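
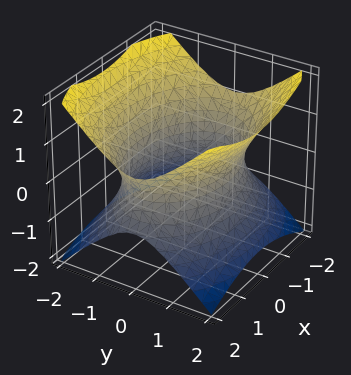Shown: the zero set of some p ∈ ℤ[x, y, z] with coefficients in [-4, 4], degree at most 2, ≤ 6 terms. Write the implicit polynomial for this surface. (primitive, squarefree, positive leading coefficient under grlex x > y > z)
(a) The degree is 2 — an hourglass — one-sheet hyperboloid; a quadric.
(b) Symmetries: it's symmetric under z → −z, forcing even powers of z; it's symmetric under y → −y, forcing even powers of y; the x ↦ −x reflection is a symmetry, so x appears only in even powers.
(c) From the axis intercepts and sections: it misses every integer gridline on the z-axis.
(d) Together with the visible shape, these determine p as stated.

x^2 + 2*y^2 - 2*z^2 - 3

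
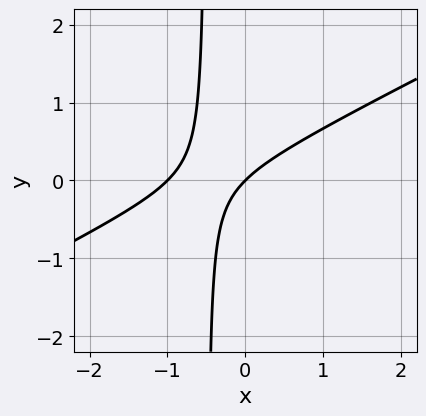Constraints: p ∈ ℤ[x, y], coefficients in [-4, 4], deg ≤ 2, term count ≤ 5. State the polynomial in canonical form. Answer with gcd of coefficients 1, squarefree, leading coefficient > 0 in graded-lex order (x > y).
First, deg p = 2.
Next, from the axis intercepts and sections: it meets the y-axis at y = 0 (among the integer gridlines); among the integer gridlines, it crosses the x-axis at x ∈ {-1, 0}.
Finally, putting this together gives p.

x^2 - 2*x*y + x - y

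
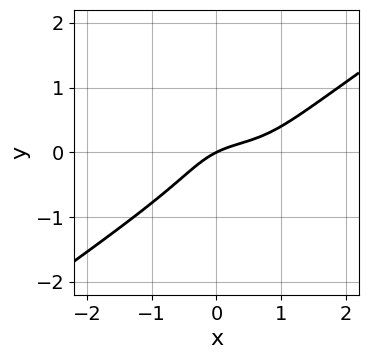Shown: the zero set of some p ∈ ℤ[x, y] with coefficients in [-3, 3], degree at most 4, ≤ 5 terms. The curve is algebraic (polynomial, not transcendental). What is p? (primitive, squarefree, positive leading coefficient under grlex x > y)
x^3 - 3*y^3 - x^2 + x - 2*y

The degree is 3 — a generic line meets the curve in up to 3 points.
From the visible intercepts: one y-axis crossing is at y = 0; it crosses the x-axis at the gridline x = 0.
These observations pin down the coefficients.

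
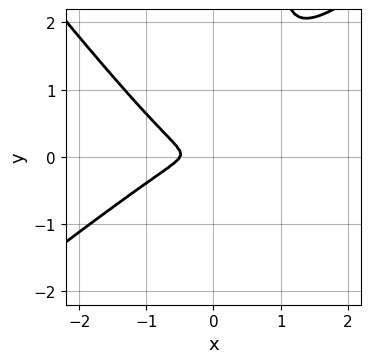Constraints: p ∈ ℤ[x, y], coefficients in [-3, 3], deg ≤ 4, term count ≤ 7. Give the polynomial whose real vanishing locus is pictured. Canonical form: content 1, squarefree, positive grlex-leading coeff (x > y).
(a) deg p = 3.
(b) The integer polynomial consistent with all of this is the stated p.

2*x^3 - x^2*y - 2*x*y^2 + x^2 + 2*y^2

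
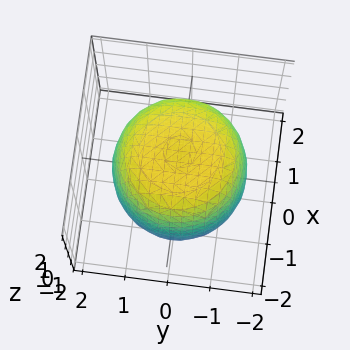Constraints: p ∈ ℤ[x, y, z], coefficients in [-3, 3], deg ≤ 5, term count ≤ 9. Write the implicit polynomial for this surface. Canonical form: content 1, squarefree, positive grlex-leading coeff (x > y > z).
(a) Degree: no degree-3 surface has this shape, so deg p = 4.
(b) Symmetries: every cross-section ⟂ z is a circle, so x, y appear only via x² + y².
(c) Against the integer gridlines: a circular section at z = 0 has radius between 1 and 2.
(d) Assembling these constraints gives the stated polynomial.

x^4 + 2*x^2*y^2 + y^4 - x^2 - y^2 + z^2 - 3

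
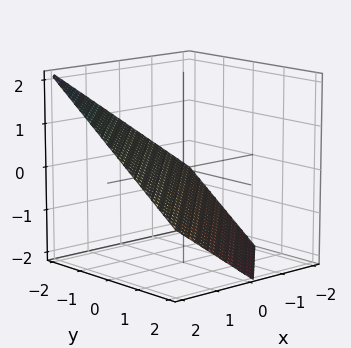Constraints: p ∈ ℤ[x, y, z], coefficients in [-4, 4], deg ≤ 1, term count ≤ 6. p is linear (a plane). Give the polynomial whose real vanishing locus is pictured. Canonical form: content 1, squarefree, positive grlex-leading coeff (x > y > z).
2*x - 2*y - 3*z - 2

Degree: the surface is flat (a plane), so deg p = 1.
From the axis intercepts and sections: one x-axis crossing is at x = 1; it meets the y-axis at y = -1 (among the integer gridlines).
The integer polynomial consistent with all of this is the stated p.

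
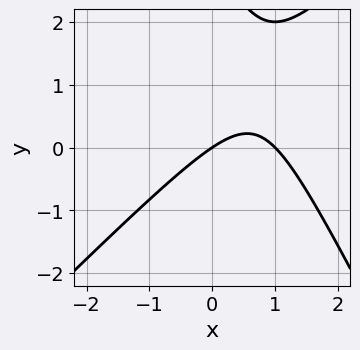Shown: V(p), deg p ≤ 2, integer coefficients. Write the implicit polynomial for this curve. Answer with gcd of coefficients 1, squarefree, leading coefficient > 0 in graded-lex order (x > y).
1. Degree: the shape is more complex than any degree-1 curve, so deg p = 2.
2. Reading off the gridlines: one y-axis crossing is at y = 0; the x-axis gridline crossings are at x ∈ {0, 1}.
3. The integer polynomial consistent with all of this is the stated p.

2*x^2 - x*y - y^2 - 2*x + 3*y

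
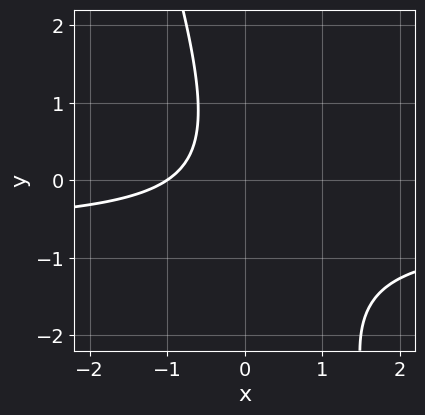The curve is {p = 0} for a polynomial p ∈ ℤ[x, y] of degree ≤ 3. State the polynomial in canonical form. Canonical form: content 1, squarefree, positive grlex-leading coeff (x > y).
3*x*y + y^2 + 2*x + 2

1. The degree is 2 — the shape is more complex than any degree-1 curve.
2. From the axis intercepts and sections: the curve avoids every integer y-axis point in the box; it meets the x-axis at x = -1 (among the integer gridlines).
3. Assembling these constraints gives the stated polynomial.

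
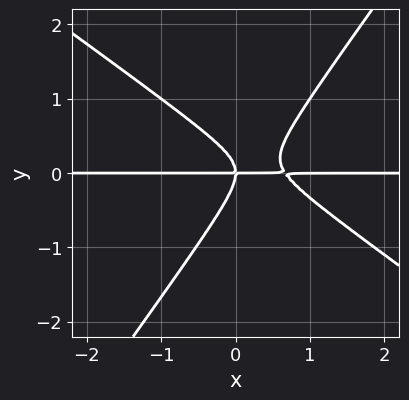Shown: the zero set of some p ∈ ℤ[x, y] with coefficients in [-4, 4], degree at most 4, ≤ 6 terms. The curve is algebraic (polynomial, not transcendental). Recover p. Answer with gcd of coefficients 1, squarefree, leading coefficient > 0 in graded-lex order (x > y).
1. Degree: no degree-2 curve has this shape, so deg p = 3.
2. From the visible intercepts: one y-axis crossing is at y = 0; every point of the x-axis in the box is on the curve.
3. These observations pin down the coefficients.

3*x^2*y + 2*x*y^2 - 3*y^3 - 2*x*y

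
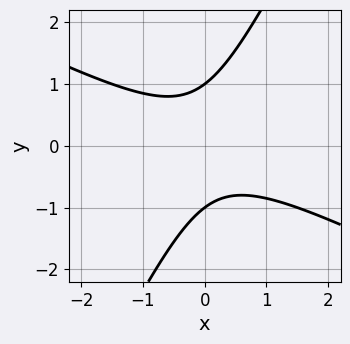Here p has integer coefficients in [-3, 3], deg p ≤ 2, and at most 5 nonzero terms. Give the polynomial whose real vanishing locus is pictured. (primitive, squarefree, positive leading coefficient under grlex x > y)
2*x^2 + 3*x*y - 2*y^2 + 2

First, degree: a generic line meets the curve in up to 2 points, so deg p = 2.
Next, reading off the gridlines: the curve avoids every integer x-axis point in the box; the y-axis gridline crossings are at y ∈ {-1, 1}.
Finally, the integer polynomial consistent with all of this is the stated p.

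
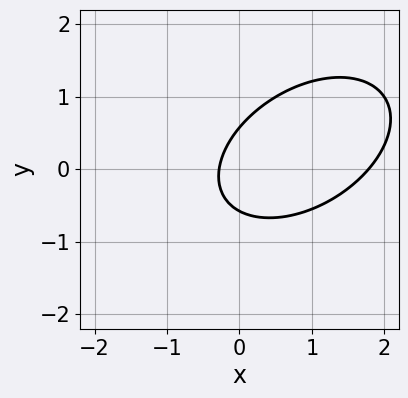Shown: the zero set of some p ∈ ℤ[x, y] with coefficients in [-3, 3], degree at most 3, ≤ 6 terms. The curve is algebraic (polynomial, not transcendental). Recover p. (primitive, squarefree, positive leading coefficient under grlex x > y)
2*x^2 - 2*x*y + 3*y^2 - 3*x - 1

First, deg p = 2.
Finally, putting this together gives p.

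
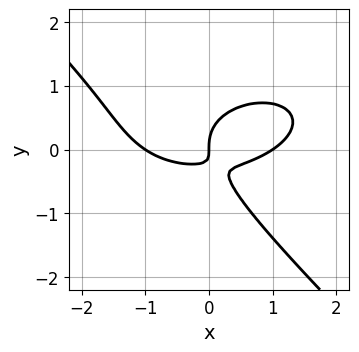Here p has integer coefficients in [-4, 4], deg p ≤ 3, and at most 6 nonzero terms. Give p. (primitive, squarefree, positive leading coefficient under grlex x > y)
(a) deg p = 3. A generic line meets the curve in up to 3 points.
(b) Reading off the gridlines: among the integer gridlines, it crosses the x-axis at x ∈ {-1, 0, 1}; it meets the y-axis at y = 0 (among the integer gridlines).
(c) Assembling these constraints gives the stated polynomial.

x^3 + 2*x*y^2 + 3*y^3 - 3*x*y - x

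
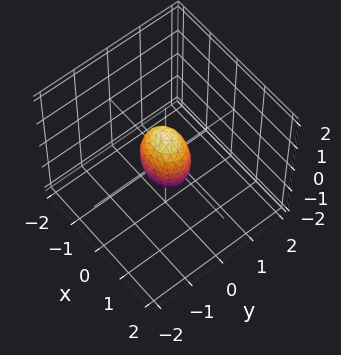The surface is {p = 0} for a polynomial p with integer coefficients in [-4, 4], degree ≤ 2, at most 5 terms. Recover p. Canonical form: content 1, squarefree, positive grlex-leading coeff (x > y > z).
(a) The degree is 2 — bounded and convex; a quadric.
(b) Symmetries: it's symmetric under x → −x, forcing even powers of x; mirror symmetry y ↦ −y ⇒ only even powers of y; mirror symmetry z ↦ −z ⇒ only even powers of z.
(c) Against the integer gridlines: among the integer gridlines, it crosses the z-axis at z ∈ {-1, 1}.
(d) Putting this together gives p.

2*x^2 + 3*y^2 + z^2 - 1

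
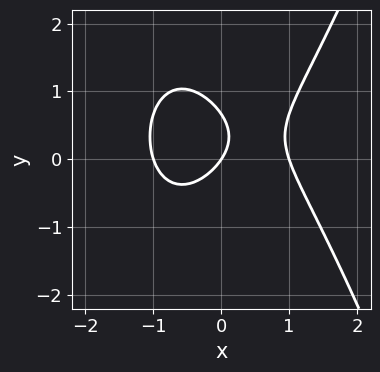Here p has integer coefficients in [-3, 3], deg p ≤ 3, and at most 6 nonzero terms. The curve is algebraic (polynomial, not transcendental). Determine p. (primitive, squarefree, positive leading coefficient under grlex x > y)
First, deg p = 3. A generic line meets the curve in up to 3 points.
Then, from the visible intercepts: the x-axis gridline crossings are at x ∈ {-1, 0, 1}; one y-axis crossing is at y = 0.
Finally, together with the visible shape, these determine p as stated.

3*x^3 - 3*y^2 - 3*x + 2*y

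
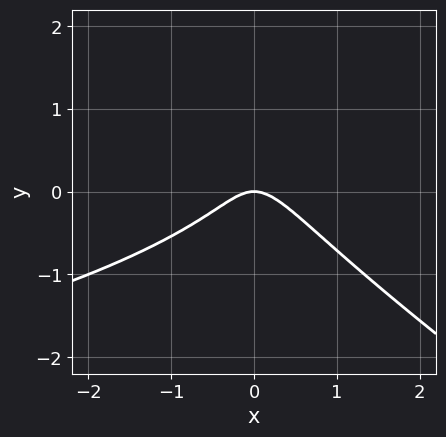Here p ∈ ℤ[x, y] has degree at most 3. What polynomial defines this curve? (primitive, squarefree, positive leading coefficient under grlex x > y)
First, deg p = 3.
Then, from the axis intercepts and sections: it crosses the y-axis at the gridline y = 0; one x-axis crossing is at x = 0.
Finally, together with the visible shape, these determine p as stated.

2*x*y^2 + 3*y^3 + 3*x^2 - 3*y^2 + 2*y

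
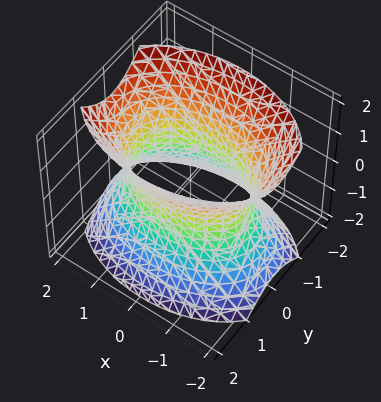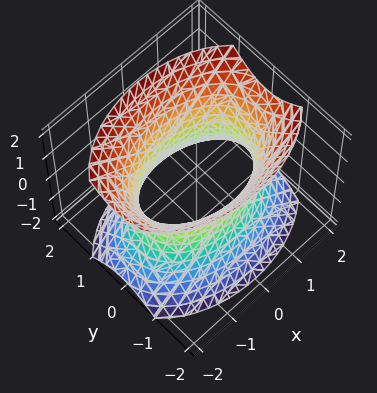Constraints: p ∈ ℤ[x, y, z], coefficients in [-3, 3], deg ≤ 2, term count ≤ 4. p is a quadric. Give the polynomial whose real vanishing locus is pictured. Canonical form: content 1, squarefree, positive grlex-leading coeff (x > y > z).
1. The degree is 2 — one connected sheet with a waist; a quadric.
2. Symmetries: it's symmetric under x → −x, forcing even powers of x; it's symmetric under z → −z, forcing even powers of z; it's symmetric under y → −y, forcing even powers of y.
3. Checking where it meets the axes: the y-axis gridline crossings are at y ∈ {-1, 1}; it misses every integer gridline on the z-axis.
4. Fitting integer coefficients to these (and the overall shape) gives p.

x^2 + 2*y^2 - z^2 - 2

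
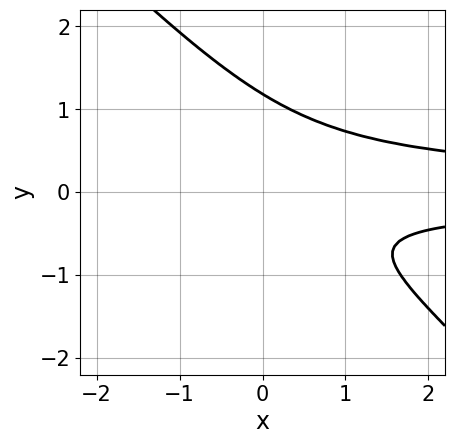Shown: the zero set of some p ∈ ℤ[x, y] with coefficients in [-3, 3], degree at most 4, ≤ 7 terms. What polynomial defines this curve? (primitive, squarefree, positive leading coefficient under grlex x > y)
3*x*y^2 + 3*y^3 - 2*y^2 - y - 1

First, degree: the shape is more complex than any degree-2 curve, so deg p = 3.
Next, from the axis intercepts and sections: it misses every integer gridline on the x-axis.
Finally, together with the visible shape, these determine p as stated.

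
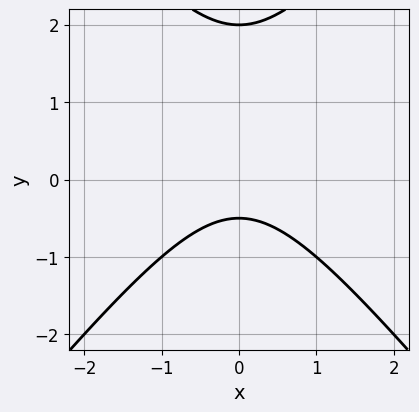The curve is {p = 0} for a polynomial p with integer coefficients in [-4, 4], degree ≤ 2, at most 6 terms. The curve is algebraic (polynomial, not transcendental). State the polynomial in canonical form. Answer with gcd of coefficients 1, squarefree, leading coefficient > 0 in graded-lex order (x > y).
1. Degree: no degree-1 curve has this shape, so deg p = 2.
2. Symmetries: the x ↦ −x reflection is a symmetry, so x appears only in even powers.
3. From the visible intercepts: it crosses the y-axis at the gridline y = 2; it misses every integer gridline on the x-axis.
4. Together with the visible shape, these determine p as stated.

3*x^2 - 2*y^2 + 3*y + 2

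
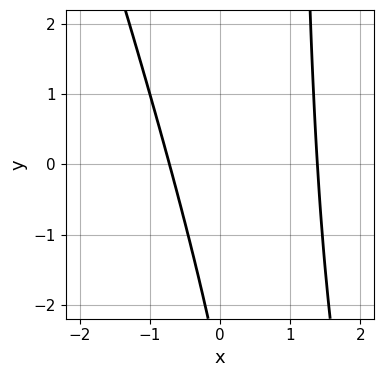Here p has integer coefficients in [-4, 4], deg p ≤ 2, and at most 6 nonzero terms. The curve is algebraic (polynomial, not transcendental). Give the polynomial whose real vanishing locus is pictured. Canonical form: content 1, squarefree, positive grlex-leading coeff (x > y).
3*x^2 + x*y - 2*x - y - 3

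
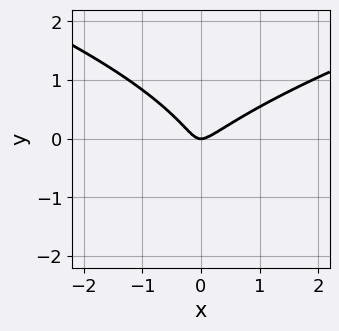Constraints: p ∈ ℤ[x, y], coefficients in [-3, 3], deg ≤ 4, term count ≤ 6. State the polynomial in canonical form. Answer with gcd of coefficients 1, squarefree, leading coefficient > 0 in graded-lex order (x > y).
3*y^3 - 3*x^2 + 2*x*y + 3*y^2 + y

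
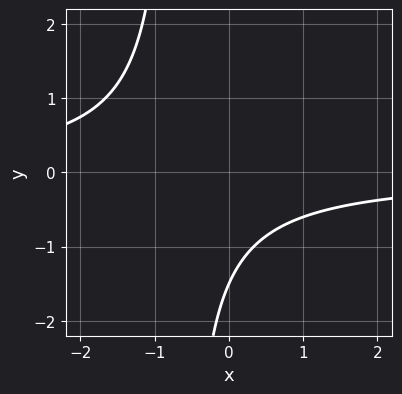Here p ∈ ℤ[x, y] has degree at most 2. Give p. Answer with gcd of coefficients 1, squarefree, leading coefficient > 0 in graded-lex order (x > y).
3*x*y + 2*y + 3

(a) The degree is 2 — a generic line meets the curve in up to 2 points.
(b) Against the integer gridlines: no x-intercept at any integer in the box.
(c) Fitting integer coefficients to these (and the overall shape) gives p.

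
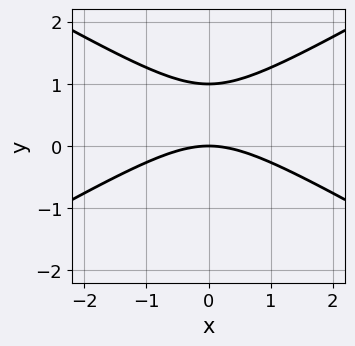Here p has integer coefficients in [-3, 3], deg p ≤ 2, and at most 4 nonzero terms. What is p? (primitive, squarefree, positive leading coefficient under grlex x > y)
Degree: no degree-1 curve has this shape, so deg p = 2.
Symmetries: the x ↦ −x reflection is a symmetry, so x appears only in even powers.
Reading off the gridlines: the y-axis gridline crossings are at y ∈ {0, 1}; one x-axis crossing is at x = 0.
The integer polynomial consistent with all of this is the stated p.

x^2 - 3*y^2 + 3*y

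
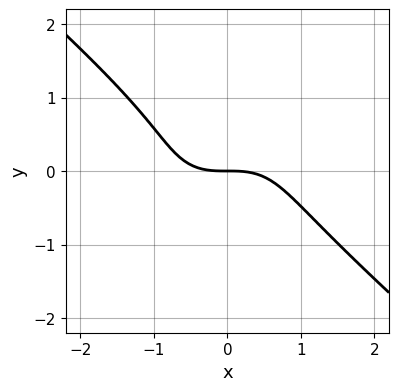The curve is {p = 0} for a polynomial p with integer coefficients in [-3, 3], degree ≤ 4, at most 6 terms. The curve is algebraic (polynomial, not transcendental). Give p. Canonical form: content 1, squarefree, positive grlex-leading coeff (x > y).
2*x^3 + 3*y^3 - y^2 + 3*y

First, degree: no degree-2 curve has this shape, so deg p = 3.
Next, against the integer gridlines: one y-axis crossing is at y = 0; one x-axis crossing is at x = 0.
Finally, the integer polynomial consistent with all of this is the stated p.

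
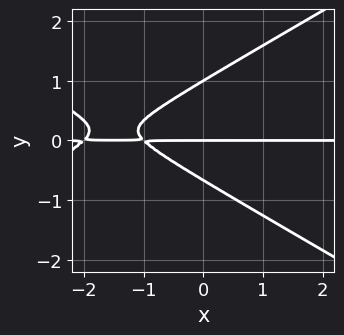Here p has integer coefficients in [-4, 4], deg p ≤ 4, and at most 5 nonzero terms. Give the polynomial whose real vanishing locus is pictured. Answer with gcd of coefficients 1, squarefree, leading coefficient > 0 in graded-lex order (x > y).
x^2*y - 3*y^3 + 3*x*y + y^2 + 2*y

Degree: no degree-2 curve has this shape, so deg p = 3.
From the axis intercepts and sections: the visible x-axis segment lies entirely on the curve; among the integer gridlines, it crosses the y-axis at y ∈ {0, 1}.
Solving for integer coefficients yields p as stated.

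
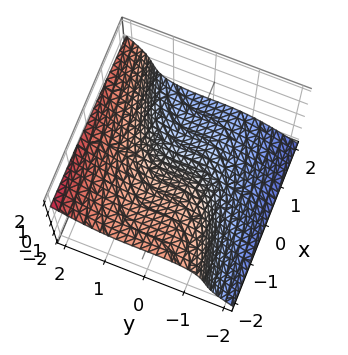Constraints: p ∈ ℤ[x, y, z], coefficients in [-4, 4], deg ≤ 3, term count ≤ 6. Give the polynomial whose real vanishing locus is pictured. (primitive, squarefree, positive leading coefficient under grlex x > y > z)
1. The degree is 3 — the shape is more complex than any degree-2 surface.
2. Checking where it meets the axes: one y-axis crossing is at y = 0; one z-axis crossing is at z = 0.
3. Together with the visible shape, these determine p as stated.

2*y^3 - 3*z^3 - 3*x - 3*z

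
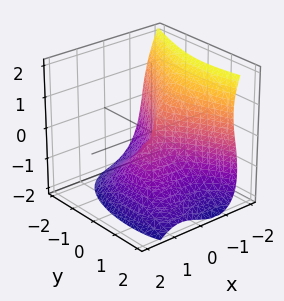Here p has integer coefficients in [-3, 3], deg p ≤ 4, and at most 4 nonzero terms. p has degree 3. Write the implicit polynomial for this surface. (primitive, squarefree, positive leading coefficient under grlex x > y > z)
3*x^3 + x*y*z + z^3 + 2*y^2

First, deg p = 3. The shape is more complex than any degree-2 surface.
Next, checking where it meets the axes: it crosses the z-axis at the gridline z = 0; it meets the y-axis at y = 0 (among the integer gridlines); it meets the x-axis at x = 0 (among the integer gridlines).
Finally, solving for integer coefficients yields p as stated.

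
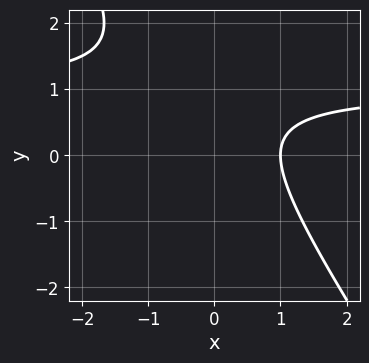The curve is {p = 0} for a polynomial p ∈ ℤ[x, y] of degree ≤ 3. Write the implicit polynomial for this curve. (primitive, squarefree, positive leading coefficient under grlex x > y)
3*x*y + 2*y^2 - 3*x - 3*y + 3

First, degree: the shape is more complex than any degree-1 curve, so deg p = 2.
Next, checking where it meets the axes: one x-axis crossing is at x = 1; it misses every integer gridline on the y-axis.
Finally, together with the visible shape, these determine p as stated.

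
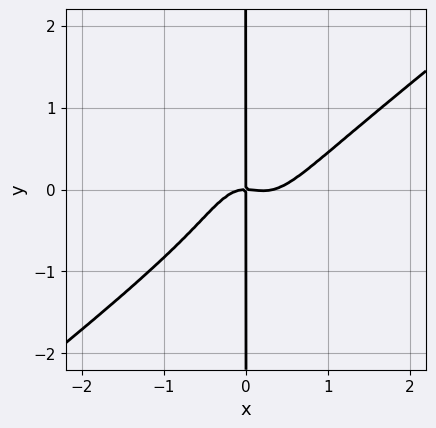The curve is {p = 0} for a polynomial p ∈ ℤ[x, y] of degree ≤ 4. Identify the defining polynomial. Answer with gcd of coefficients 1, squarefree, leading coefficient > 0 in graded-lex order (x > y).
3*x^4 - 3*x^3*y - x^2*y^2 - x^3 - x*y

The degree is 4 — no degree-3 curve has this shape.
Reading off the gridlines: one x-axis crossing is at x = 0; every point of the y-axis in the box is on the curve.
Fitting integer coefficients to these (and the overall shape) gives p.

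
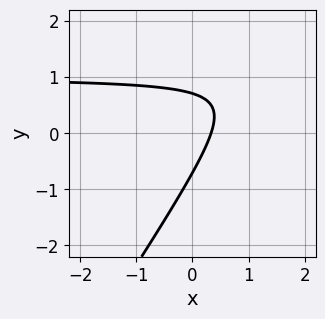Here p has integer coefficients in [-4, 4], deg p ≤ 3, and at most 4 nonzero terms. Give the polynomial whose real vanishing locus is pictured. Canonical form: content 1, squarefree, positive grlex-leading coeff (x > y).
3*x*y - 2*y^2 - 3*x + 1

First, degree: a generic line meets the curve in up to 2 points, so deg p = 2.
Finally, the integer polynomial consistent with all of this is the stated p.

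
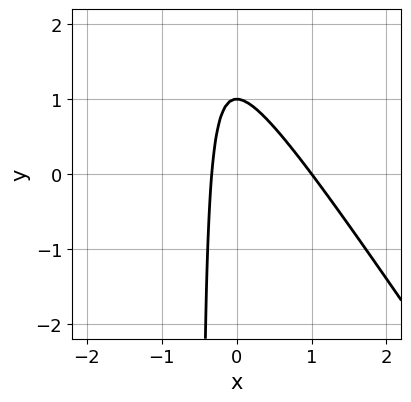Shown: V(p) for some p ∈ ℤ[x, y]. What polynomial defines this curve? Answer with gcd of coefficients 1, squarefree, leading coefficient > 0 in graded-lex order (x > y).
(a) Degree: no degree-1 curve has this shape, so deg p = 2.
(b) Observable constraints: it crosses the x-axis at the gridline x = 1; one y-axis crossing is at y = 1.
(c) Putting this together gives p.

3*x^2 + 2*x*y - 2*x + y - 1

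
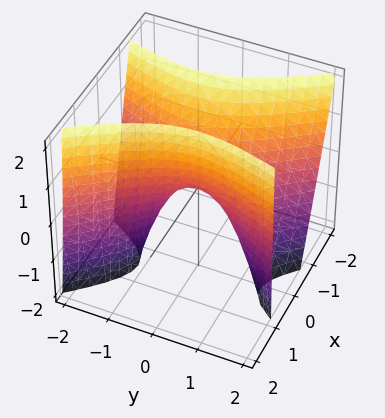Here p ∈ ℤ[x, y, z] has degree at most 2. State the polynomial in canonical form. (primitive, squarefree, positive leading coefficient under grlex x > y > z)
3*x^2 + x*y + x*z - y^2 - z

First, degree: a generic line meets the surface in up to 2 points, so deg p = 2.
Next, checking where it meets the axes: it meets the x-axis at x = 0 (among the integer gridlines); it meets the z-axis at z = 0 (among the integer gridlines); it crosses the y-axis at the gridline y = 0.
Finally, fitting integer coefficients to these (and the overall shape) gives p.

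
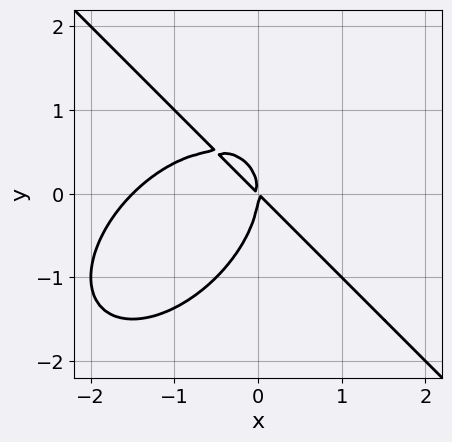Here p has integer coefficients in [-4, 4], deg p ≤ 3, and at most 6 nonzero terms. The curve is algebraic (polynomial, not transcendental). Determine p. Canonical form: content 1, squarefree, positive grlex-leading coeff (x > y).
2*x^3 + 2*y^3 + 3*x^2 + 3*x*y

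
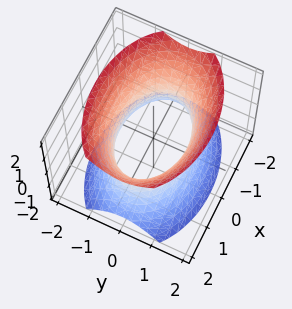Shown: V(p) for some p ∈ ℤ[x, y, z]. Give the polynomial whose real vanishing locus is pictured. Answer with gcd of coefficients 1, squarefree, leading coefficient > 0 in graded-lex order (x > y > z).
First, deg p = 2. One connected sheet with a waist; a quadric.
Next, symmetries: mirror symmetry x ↦ −x ⇒ only even powers of x; it's symmetric under y → −y, forcing even powers of y; mirror symmetry z ↦ −z ⇒ only even powers of z.
Next, checking where it meets the axes: among the integer gridlines, it crosses the y-axis at y ∈ {-1, 1}; it misses every integer gridline on the z-axis.
Finally, putting this together gives p.

x^2 + 2*y^2 - z^2 - 2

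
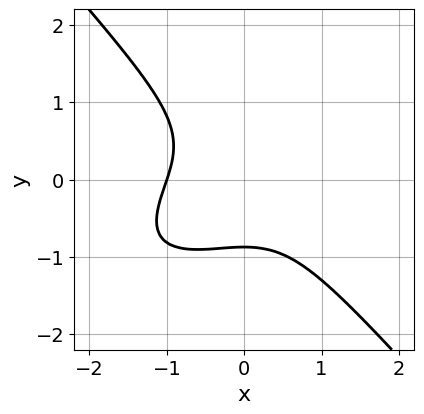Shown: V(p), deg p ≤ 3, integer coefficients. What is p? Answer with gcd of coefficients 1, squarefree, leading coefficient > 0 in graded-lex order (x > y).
2*x^3 - 2*x^2*y + 3*y^3 + 2

1. The degree is 3 — the shape is more complex than any degree-2 curve.
2. Reading off the gridlines: it meets the x-axis at x = -1 (among the integer gridlines).
3. Fitting integer coefficients to these (and the overall shape) gives p.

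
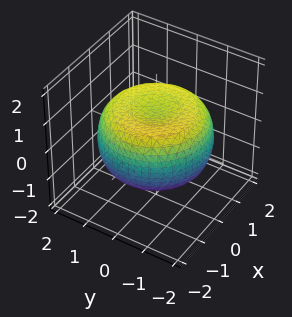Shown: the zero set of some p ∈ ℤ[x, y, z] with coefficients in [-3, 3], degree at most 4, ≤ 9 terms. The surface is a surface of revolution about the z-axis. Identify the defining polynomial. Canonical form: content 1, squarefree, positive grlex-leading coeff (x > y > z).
First, deg p = 4.
Then, symmetries: every cross-section ⟂ z is a circle, so x, y appear only via x² + y².
Next, checking where it meets the axes: a circular section at z = 0 has radius between 1 and 2.
Finally, matching integer coefficients to the picture gives p.

x^4 + 2*x^2*y^2 + y^4 - 2*x^2 - 2*y^2 + 3*z^2 - 2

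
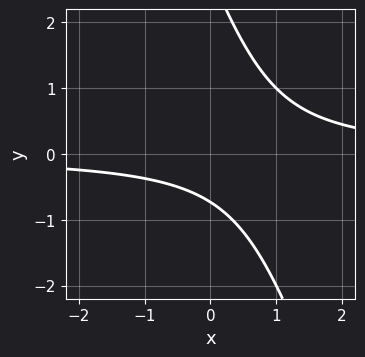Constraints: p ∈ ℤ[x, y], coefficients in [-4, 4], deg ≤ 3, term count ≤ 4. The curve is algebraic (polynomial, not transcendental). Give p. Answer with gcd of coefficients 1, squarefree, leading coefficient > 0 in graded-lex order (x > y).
1. Degree: a generic line meets the curve in up to 2 points, so deg p = 2.
2. Observable constraints: no x-intercept at any integer in the box.
3. Solving for integer coefficients yields p as stated.

3*x*y + y^2 - 2*y - 2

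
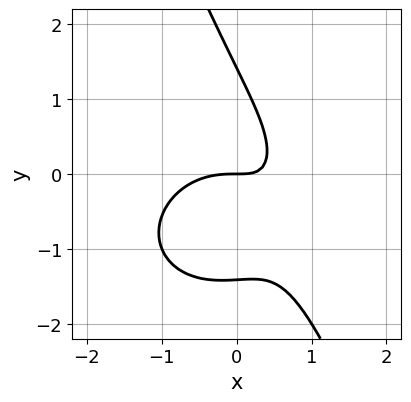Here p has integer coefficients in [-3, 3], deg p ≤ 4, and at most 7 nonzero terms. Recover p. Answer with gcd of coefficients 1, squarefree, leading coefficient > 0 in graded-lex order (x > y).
deg p = 3. No degree-2 curve has this shape.
Against the integer gridlines: it crosses the x-axis at the gridline x = 0; it crosses the y-axis at the gridline y = 0.
Matching integer coefficients to the picture gives p.

2*x^3 + 2*x*y^2 + y^3 + 3*x*y - 2*y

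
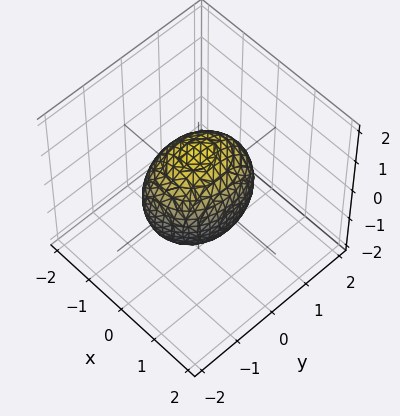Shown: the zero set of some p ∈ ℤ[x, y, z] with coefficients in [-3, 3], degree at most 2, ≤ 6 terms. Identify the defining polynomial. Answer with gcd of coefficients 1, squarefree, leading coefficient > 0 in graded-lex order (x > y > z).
3*x^2 + 2*y^2 + 2*z^2 - 3

First, degree: a closed, bounded, convex surface; a quadric, so deg p = 2.
Next, symmetries: the y ↦ −y reflection is a symmetry, so y appears only in even powers; the x ↦ −x reflection is a symmetry, so x appears only in even powers; it's symmetric under z → −z, forcing even powers of z.
Then, from the visible intercepts: among the integer gridlines, it crosses the x-axis at x ∈ {-1, 1}.
Finally, putting this together gives p.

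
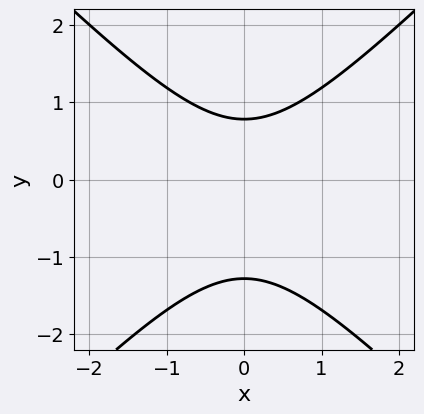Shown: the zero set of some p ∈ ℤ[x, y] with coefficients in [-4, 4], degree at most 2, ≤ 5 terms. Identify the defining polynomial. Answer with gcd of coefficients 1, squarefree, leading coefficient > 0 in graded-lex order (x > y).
2*x^2 - 2*y^2 - y + 2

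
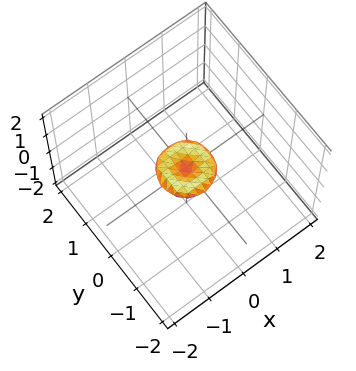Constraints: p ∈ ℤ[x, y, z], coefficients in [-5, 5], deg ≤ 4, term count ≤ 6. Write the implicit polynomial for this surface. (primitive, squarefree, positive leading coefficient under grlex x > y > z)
1. deg p = 4. The shape is more complex than any degree-3 surface.
2. By symmetry, the z-axis is an axis of rotation, so x and y enter only as x² + y².
3. From the axis intercepts and sections: one y-axis crossing is at y = 0; a circular section at z = 0 has radius between 0 and 1; one x-axis crossing is at x = 0; it meets the z-axis at z = 0 (among the integer gridlines).
4. Together with the visible shape, these determine p as stated.

2*x^4 + 4*x^2*y^2 + 2*y^4 - x^2 - y^2 + 3*z^2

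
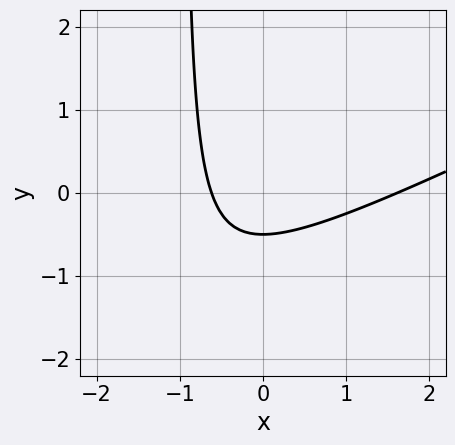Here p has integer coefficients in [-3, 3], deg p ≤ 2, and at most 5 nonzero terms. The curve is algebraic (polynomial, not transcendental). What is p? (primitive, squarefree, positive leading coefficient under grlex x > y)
First, deg p = 2. No degree-1 curve has this shape.
Finally, putting this together gives p.

x^2 - 2*x*y - x - 2*y - 1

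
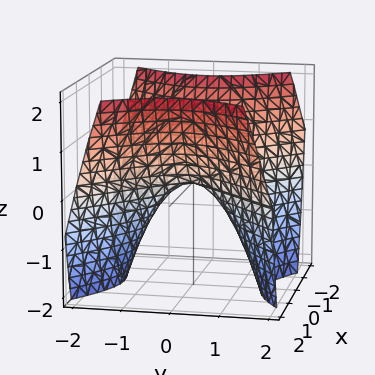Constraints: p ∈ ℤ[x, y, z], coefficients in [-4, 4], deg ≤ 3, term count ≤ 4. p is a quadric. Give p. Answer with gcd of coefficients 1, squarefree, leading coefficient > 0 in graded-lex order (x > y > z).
x^2 - y^2 - z

(a) deg p = 2.
(b) Symmetries: the y ↦ −y reflection is a symmetry, so y appears only in even powers; mirror symmetry x ↦ −x ⇒ only even powers of x.
(c) Checking where it meets the axes: it crosses the z-axis at the gridline z = 0; it crosses the x-axis at the gridline x = 0.
(d) The integer polynomial consistent with all of this is the stated p.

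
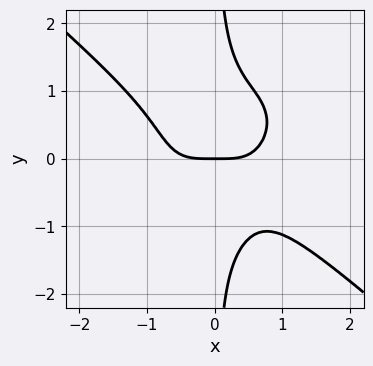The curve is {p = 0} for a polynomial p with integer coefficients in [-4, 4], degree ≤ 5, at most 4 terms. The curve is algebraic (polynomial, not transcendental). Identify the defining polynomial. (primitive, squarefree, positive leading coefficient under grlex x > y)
Degree: no degree-3 curve has this shape, so deg p = 4.
Checking where it meets the axes: one y-axis crossing is at y = 0; one x-axis crossing is at x = 0.
These observations pin down the coefficients.

2*x^4 + 3*x*y^3 - 2*y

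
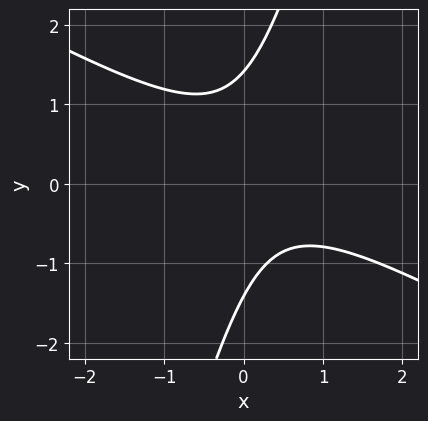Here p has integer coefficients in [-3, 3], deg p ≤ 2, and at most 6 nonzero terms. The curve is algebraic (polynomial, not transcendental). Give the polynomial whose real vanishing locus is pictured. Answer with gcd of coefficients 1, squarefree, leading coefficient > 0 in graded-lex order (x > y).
(a) Degree: no degree-1 curve has this shape, so deg p = 2.
(b) Against the integer gridlines: the curve avoids every integer x-axis point in the box.
(c) Putting this together gives p.

2*x^2 + 3*x*y - y^2 - x + 2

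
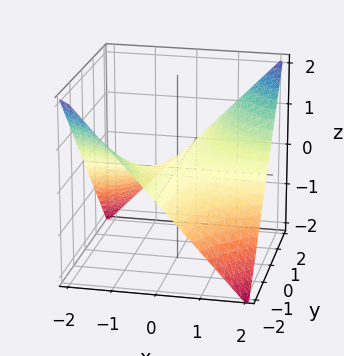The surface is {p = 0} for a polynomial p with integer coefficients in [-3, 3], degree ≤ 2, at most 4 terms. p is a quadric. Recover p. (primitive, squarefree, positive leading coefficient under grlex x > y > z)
The degree is 2 — a hyperbolic paraboloid; a quadric.
Checking where it meets the axes: the visible y-axis segment lies entirely on the surface; the visible x-axis segment lies entirely on the surface.
Matching integer coefficients to the picture gives p.

x*y - 2*z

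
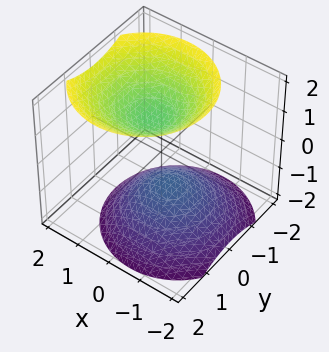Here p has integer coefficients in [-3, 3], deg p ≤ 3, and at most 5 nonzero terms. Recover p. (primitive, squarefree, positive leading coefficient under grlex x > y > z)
The picture has 2 separate pieces. They look like related sheets of one shape, so recover p as a whole.
deg p = 2. The shape is more complex than any degree-1 surface.
Observable constraints: it misses every integer gridline on the y-axis; the surface avoids every integer x-axis point in the box; the z-axis gridline crossings are at z ∈ {-1, 1}.
These observations pin down the coefficients.

2*x^2 - x*z + 2*y^2 - 2*z^2 + 2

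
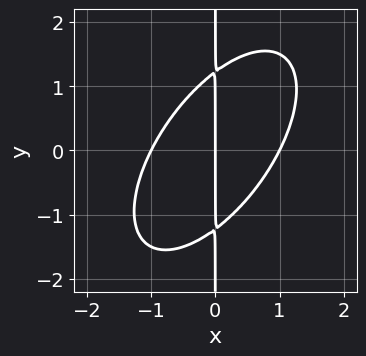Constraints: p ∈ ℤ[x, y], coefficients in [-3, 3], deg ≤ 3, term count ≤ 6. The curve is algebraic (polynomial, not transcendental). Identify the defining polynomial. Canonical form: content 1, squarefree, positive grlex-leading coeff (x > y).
1. The degree is 3 — no degree-2 curve has this shape.
2. Checking where it meets the axes: the x-axis gridline crossings are at x ∈ {-1, 0, 1}; every point of the y-axis in the box is on the curve.
3. Matching integer coefficients to the picture gives p.

3*x^3 - 3*x^2*y + 2*x*y^2 - 3*x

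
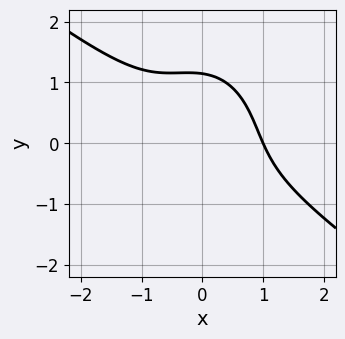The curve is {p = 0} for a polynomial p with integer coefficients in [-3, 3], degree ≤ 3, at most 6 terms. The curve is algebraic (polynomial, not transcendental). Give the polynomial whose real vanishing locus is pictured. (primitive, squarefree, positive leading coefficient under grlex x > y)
3*x^3 + 3*x^2*y + 2*y^3 + x*y - 3

(a) deg p = 3. No degree-2 curve has this shape.
(b) Against the integer gridlines: it meets the x-axis at x = 1 (among the integer gridlines).
(c) Solving for integer coefficients yields p as stated.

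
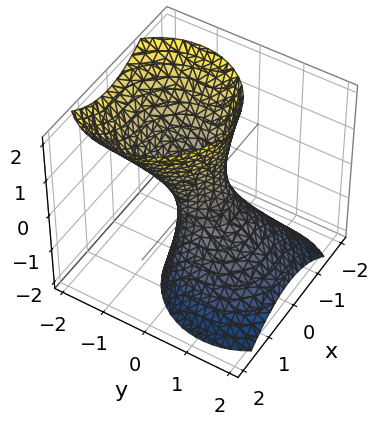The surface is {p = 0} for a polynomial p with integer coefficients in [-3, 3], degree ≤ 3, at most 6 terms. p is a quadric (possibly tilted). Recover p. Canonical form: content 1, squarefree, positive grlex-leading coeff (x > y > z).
3*x^2 + 3*y^2 + 3*y*z - z^2 - 1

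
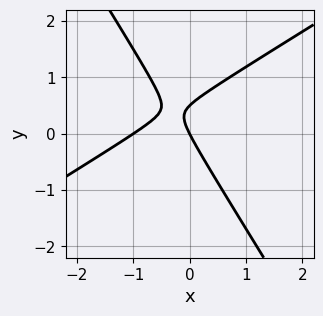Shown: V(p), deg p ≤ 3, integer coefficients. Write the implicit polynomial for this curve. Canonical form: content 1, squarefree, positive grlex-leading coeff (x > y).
(a) deg p = 2.
(b) Checking where it meets the axes: the x-axis gridline crossings are at x ∈ {-1, 0}; one y-axis crossing is at y = 0.
(c) The integer polynomial consistent with all of this is the stated p.

2*x^2 - 2*x*y - 2*y^2 + 2*x + y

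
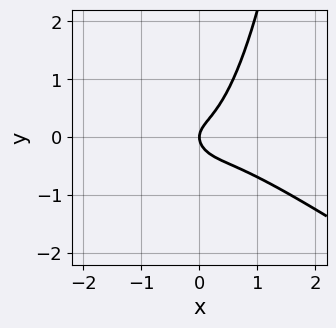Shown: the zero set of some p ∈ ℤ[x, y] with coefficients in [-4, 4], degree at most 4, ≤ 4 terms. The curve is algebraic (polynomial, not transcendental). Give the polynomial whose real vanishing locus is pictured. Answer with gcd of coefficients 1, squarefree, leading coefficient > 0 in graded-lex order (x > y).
2*x^3 + 3*x^2*y - 2*y^2 + x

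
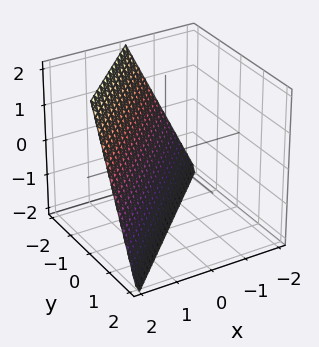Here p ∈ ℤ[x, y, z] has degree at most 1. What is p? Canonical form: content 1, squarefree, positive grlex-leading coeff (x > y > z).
2*x - 2*y - z - 2

(a) deg p = 1.
(b) Against the integer gridlines: it crosses the y-axis at the gridline y = -1; one z-axis crossing is at z = -2.
(c) Solving for integer coefficients yields p as stated.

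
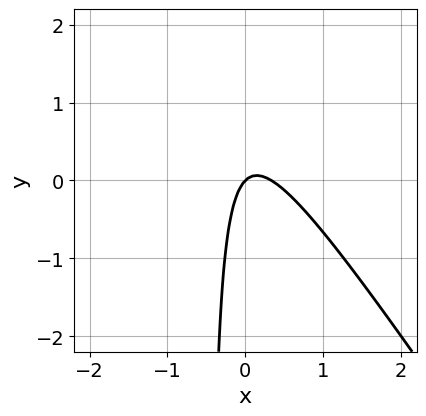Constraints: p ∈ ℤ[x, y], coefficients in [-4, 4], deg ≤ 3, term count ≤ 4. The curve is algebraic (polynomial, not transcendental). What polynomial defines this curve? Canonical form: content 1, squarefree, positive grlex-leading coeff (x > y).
3*x^2 + 2*x*y - x + y

First, deg p = 2. The shape is more complex than any degree-1 curve.
Then, against the integer gridlines: it crosses the x-axis at the gridline x = 0; it meets the y-axis at y = 0 (among the integer gridlines).
Finally, the integer polynomial consistent with all of this is the stated p.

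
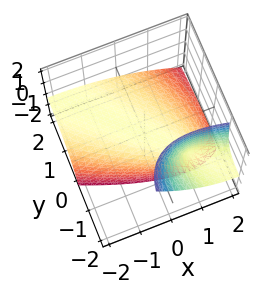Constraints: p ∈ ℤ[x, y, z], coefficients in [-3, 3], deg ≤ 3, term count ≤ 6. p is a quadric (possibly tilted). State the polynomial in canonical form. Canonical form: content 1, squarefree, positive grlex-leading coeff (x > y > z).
x^2 + 2*x*y + y^2 + 3*y*z + 3*z

First, the degree is 2 — no degree-1 surface has this shape.
Next, observable constraints: one x-axis crossing is at x = 0; it crosses the z-axis at the gridline z = 0.
Finally, the integer polynomial consistent with all of this is the stated p.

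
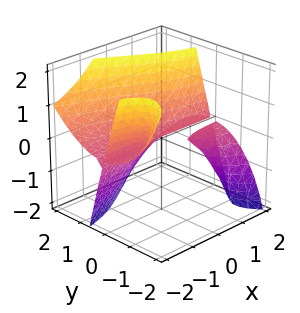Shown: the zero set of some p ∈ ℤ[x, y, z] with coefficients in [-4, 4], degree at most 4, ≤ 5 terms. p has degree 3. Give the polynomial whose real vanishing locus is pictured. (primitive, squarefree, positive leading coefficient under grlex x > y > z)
3*x*y*z + 2*y^3 - 2*z^2

(a) There are 3 components. They look like related sheets of one shape, so recover p as a whole.
(b) deg p = 3. No degree-2 surface has this shape.
(c) Observable constraints: it crosses the y-axis at the gridline y = 0; one z-axis crossing is at z = 0; every point of the x-axis in the box is on the surface.
(d) Assembling these constraints gives the stated polynomial.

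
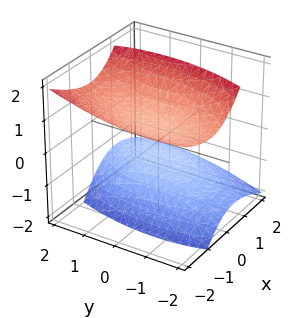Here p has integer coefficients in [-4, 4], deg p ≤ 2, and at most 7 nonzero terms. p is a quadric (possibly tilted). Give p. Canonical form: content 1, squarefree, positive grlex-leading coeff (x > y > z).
First, the picture has 2 separate pieces. They look like related sheets of one shape, so recover p as a whole.
Then, the degree is 2 — the shape is more complex than any degree-1 surface.
Then, reading off the gridlines: no x-intercept at any integer in the box; the surface avoids every integer y-axis point in the box.
Finally, together with the visible shape, these determine p as stated.

3*x^2 - x*y + 3*x*z + y^2 - 3*z^2 + 2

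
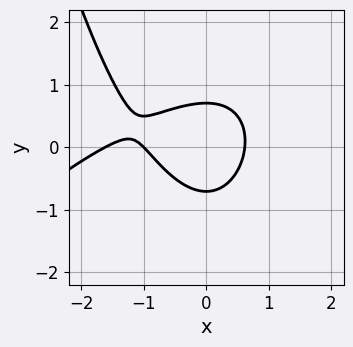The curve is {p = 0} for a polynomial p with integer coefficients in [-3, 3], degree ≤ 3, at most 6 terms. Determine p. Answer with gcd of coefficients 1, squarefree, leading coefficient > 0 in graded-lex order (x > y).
1. Degree: the shape is more complex than any degree-2 curve, so deg p = 3.
2. From the visible intercepts: one x-axis crossing is at x = -1.
3. Matching integer coefficients to the picture gives p.

x^3 - x^2*y + 2*x^2 + 2*y^2 - 1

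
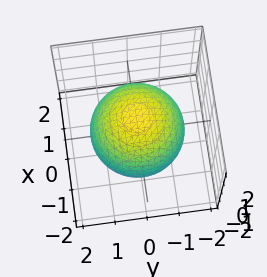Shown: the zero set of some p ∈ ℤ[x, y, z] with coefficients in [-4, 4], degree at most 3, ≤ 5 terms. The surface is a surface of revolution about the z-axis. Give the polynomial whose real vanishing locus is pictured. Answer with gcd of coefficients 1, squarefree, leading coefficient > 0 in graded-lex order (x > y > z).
1. deg p = 2.
2. Symmetry: the z-axis is an axis of rotation, so x and y enter only as x² + y².
3. Reading off the gridlines: a circular section at z = 0 has radius between 1 and 2.
4. Assembling these constraints gives the stated polynomial.

x^2 + y^2 + z^2 - 2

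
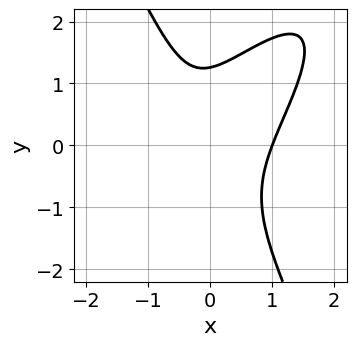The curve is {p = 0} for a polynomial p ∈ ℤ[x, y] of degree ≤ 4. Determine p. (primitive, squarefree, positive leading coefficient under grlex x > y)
3*x^3 - 3*x^2*y + y^3 - x - 2

First, the degree is 3 — a generic line meets the curve in up to 3 points.
Next, against the integer gridlines: it meets the x-axis at x = 1 (among the integer gridlines).
Finally, fitting integer coefficients to these (and the overall shape) gives p.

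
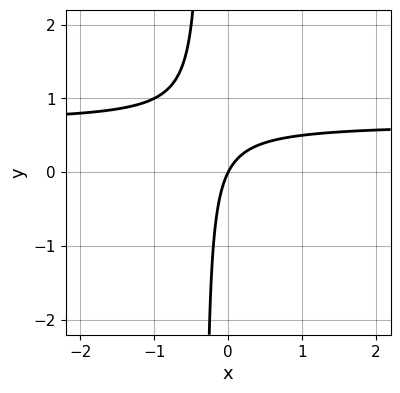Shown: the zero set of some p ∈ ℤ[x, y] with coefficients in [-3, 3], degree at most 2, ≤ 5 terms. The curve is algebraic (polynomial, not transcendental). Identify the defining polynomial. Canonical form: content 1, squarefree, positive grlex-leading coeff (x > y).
(a) Degree: the shape is more complex than any degree-1 curve, so deg p = 2.
(b) From the axis intercepts and sections: one y-axis crossing is at y = 0; one x-axis crossing is at x = 0.
(c) Putting this together gives p.

3*x*y - 2*x + y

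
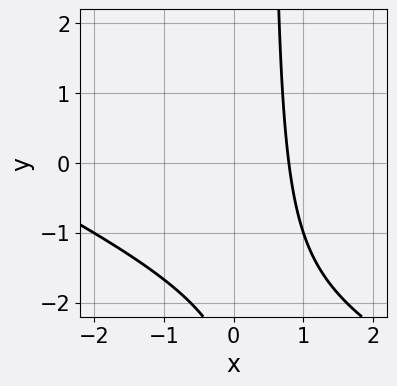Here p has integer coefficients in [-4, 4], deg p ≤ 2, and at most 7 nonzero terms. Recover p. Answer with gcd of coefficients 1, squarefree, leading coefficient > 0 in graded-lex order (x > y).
First, deg p = 2. A generic line meets the curve in up to 2 points.
Next, observable constraints: the curve avoids every integer y-axis point in the box.
Finally, fitting integer coefficients to these (and the overall shape) gives p.

x^2 + 2*x*y + 3*x - y - 3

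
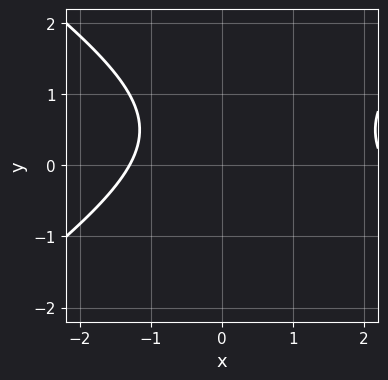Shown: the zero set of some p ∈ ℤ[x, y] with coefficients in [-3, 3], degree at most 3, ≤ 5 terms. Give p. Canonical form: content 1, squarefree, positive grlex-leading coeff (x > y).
1. deg p = 2.
2. Checking where it meets the axes: it misses every integer gridline on the y-axis.
3. Solving for integer coefficients yields p as stated.

x^2 - 2*y^2 - x + 2*y - 3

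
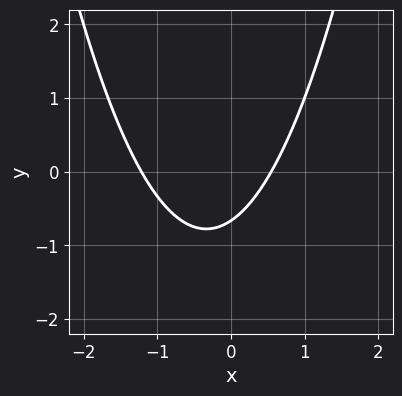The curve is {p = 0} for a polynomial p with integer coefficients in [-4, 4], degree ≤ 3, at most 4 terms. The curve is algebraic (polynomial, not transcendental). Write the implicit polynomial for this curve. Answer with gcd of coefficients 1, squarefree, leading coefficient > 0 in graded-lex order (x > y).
3*x^2 + 2*x - 3*y - 2

First, the degree is 2 — a generic line meets the curve in up to 2 points.
Finally, the integer polynomial consistent with all of this is the stated p.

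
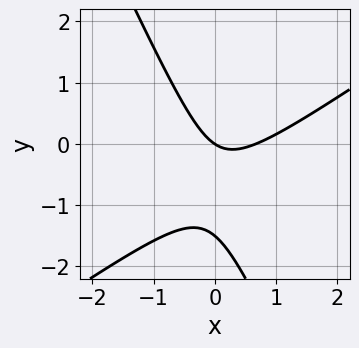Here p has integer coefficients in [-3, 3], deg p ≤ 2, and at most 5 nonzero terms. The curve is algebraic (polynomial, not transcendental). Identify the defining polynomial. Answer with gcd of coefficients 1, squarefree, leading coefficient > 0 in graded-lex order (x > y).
(a) The degree is 2 — a generic line meets the curve in up to 2 points.
(b) From the visible intercepts: it crosses the x-axis at the gridline x = 0; it meets the y-axis at y = 0 (among the integer gridlines).
(c) Solving for integer coefficients yields p as stated.

3*x^2 - 3*x*y - 2*y^2 - 2*x - 3*y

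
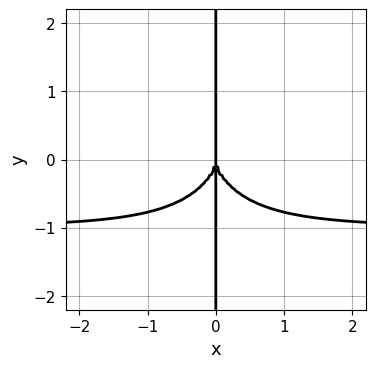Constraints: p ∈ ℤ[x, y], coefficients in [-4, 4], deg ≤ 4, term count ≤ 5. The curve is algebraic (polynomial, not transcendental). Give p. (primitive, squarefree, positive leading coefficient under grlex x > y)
First, deg p = 4. The shape is more complex than any degree-3 curve.
Then, from the axis intercepts and sections: it meets the x-axis at x = 0 (among the integer gridlines); the visible y-axis segment lies entirely on the curve.
Finally, assembling these constraints gives the stated polynomial.

2*x^3*y + x*y^3 + 2*x^3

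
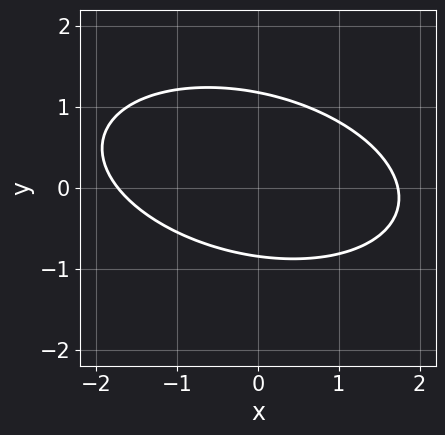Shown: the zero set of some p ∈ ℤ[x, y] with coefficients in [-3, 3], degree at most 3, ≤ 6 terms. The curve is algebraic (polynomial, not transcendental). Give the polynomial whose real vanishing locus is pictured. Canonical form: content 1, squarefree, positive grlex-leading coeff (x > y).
x^2 + x*y + 3*y^2 - y - 3

deg p = 2. No degree-1 curve has this shape.
Putting this together gives p.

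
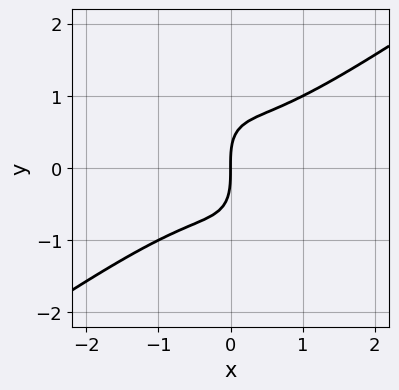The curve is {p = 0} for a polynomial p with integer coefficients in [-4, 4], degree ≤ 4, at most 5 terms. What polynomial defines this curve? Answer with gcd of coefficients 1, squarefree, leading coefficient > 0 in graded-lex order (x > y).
(a) Degree: no degree-2 curve has this shape, so deg p = 3.
(b) Checking where it meets the axes: it meets the x-axis at x = 0 (among the integer gridlines); it meets the y-axis at y = 0 (among the integer gridlines).
(c) The integer polynomial consistent with all of this is the stated p.

2*x^3 - x^2*y - 2*x*y^2 - y^3 + 2*x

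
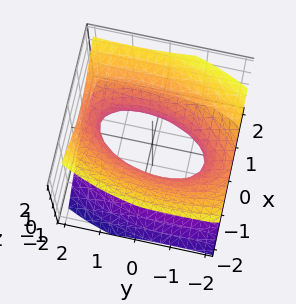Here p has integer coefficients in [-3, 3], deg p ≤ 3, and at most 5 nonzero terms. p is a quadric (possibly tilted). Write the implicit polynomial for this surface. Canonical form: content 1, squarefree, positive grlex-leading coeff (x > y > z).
3*x^2 - x*y + y^2 - 3*z^2 - 2

(a) The degree is 2 — a generic line meets the surface in up to 2 points.
(b) Reading off the gridlines: no z-intercept at any integer in the box.
(c) Assembling these constraints gives the stated polynomial.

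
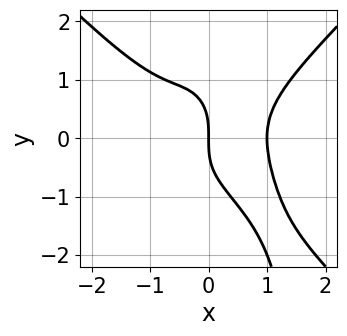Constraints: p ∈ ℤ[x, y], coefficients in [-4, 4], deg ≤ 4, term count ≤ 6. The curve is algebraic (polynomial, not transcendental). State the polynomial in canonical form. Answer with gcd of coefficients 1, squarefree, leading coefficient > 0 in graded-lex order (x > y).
2*x^4 - 2*x^2*y^2 - y^3 - 2*x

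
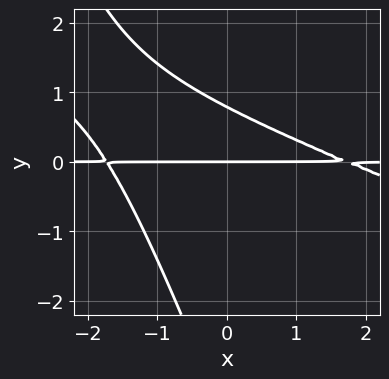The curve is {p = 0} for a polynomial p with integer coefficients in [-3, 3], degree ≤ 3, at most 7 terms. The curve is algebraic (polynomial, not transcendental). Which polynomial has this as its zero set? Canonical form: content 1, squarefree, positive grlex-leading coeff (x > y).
The degree is 3 — no degree-2 curve has this shape.
From the axis intercepts and sections: it crosses the y-axis at the gridline y = 0; every point of the x-axis in the box is on the curve.
The integer polynomial consistent with all of this is the stated p.

x^2*y + 3*x*y^2 + y^3 + 3*y^2 - 3*y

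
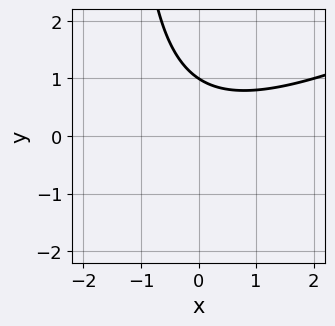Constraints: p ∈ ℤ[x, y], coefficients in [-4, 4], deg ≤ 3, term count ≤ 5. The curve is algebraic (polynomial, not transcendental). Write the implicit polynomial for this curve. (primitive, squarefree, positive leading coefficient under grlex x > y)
x^2 - 2*x*y - 3*y + 3

First, deg p = 2.
Next, observable constraints: it crosses the y-axis at the gridline y = 1; the curve avoids every integer x-axis point in the box.
Finally, fitting integer coefficients to these (and the overall shape) gives p.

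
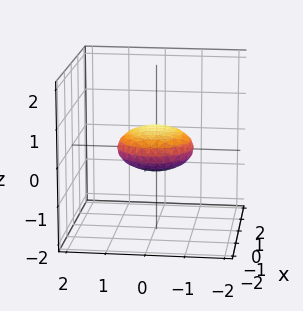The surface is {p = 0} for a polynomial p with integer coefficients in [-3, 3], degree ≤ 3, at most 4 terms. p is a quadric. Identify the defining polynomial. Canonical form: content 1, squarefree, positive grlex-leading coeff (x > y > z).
x^2 + y^2 + 3*z^2 - 1

(a) Degree: bounded and convex; a quadric, so deg p = 2.
(b) Symmetry: the z-axis is an axis of rotation, so x and y enter only as x² + y²; mirror symmetry z ↦ −z ⇒ only even powers of z.
(c) Checking where it meets the axes: the y-axis gridline crossings are at y ∈ {-1, 1}; a circular section at z = 0 has radius exactly 1; among the integer gridlines, it crosses the x-axis at x ∈ {-1, 1}.
(d) Assembling these constraints gives the stated polynomial.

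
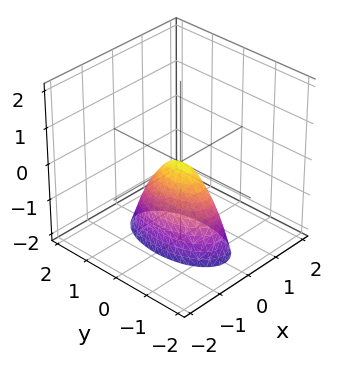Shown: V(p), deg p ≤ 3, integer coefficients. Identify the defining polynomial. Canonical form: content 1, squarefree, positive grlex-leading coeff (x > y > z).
3*x^2 + y^2 + z

1. deg p = 2.
2. Symmetries: the x ↦ −x reflection is a symmetry, so x appears only in even powers; mirror symmetry y ↦ −y ⇒ only even powers of y.
3. Observable constraints: it meets the x-axis at x = 0 (among the integer gridlines); one z-axis crossing is at z = 0; it crosses the y-axis at the gridline y = 0.
4. Matching integer coefficients to the picture gives p.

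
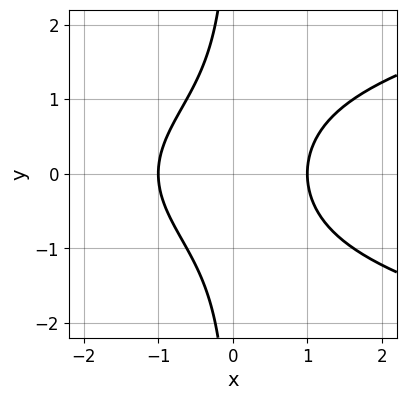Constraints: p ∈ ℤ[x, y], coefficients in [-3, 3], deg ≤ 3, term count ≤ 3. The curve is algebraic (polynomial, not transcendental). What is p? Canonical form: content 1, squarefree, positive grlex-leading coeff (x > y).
First, degree: no degree-2 curve has this shape, so deg p = 3.
Next, symmetries: mirror symmetry y ↦ −y ⇒ only even powers of y.
Next, reading off the gridlines: no y-intercept at any integer in the box; the x-axis gridline crossings are at x ∈ {-1, 1}.
Finally, the integer polynomial consistent with all of this is the stated p.

x*y^2 - x^2 + 1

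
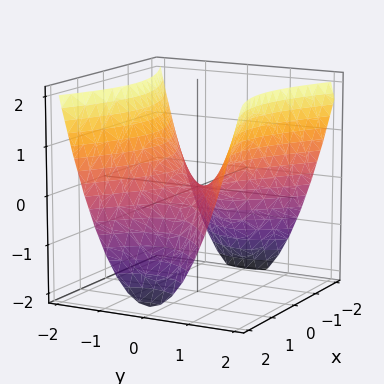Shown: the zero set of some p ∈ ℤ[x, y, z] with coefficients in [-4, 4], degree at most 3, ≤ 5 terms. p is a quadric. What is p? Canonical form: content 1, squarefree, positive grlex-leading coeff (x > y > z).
x^2 - 2*y^2 + 2*z

deg p = 2. A hyperbolic paraboloid; a quadric.
Symmetries: the y ↦ −y reflection is a symmetry, so y appears only in even powers; it's symmetric under x → −x, forcing even powers of x.
Against the integer gridlines: one y-axis crossing is at y = 0; it crosses the x-axis at the gridline x = 0.
Solving for integer coefficients yields p as stated.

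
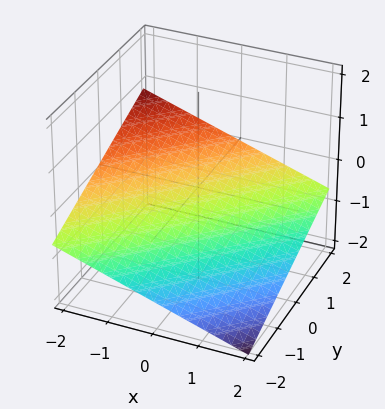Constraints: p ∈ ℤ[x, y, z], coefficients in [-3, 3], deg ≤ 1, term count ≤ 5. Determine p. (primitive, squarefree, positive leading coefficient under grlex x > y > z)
deg p = 1. The surface is flat (a plane).
Against the integer gridlines: one x-axis crossing is at x = -2; it meets the y-axis at y = 2 (among the integer gridlines).
Matching integer coefficients to the picture gives p.

x - y + 3*z + 2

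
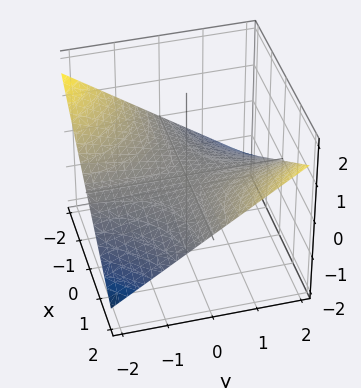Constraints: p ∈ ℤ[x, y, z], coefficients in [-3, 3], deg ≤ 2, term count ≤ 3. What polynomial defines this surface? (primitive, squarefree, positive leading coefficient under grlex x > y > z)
x*y - 3*z

Degree: a saddle surface; a quadric, so deg p = 2.
Reading off the gridlines: every point of the x-axis in the box is on the surface; one z-axis crossing is at z = 0; the visible y-axis segment lies entirely on the surface.
Fitting integer coefficients to these (and the overall shape) gives p.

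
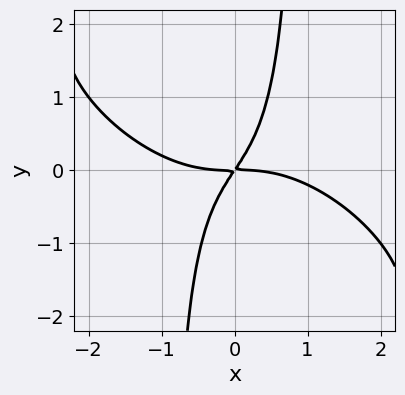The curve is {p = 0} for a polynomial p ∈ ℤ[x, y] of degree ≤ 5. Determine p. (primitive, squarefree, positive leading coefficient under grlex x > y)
First, degree: the shape is more complex than any degree-3 curve, so deg p = 4.
Next, against the integer gridlines: it crosses the y-axis at the gridline y = 0; it crosses the x-axis at the gridline x = 0.
Finally, assembling these constraints gives the stated polynomial.

x^4 + 2*x^3*y + 2*x^2*y^2 + 3*x*y - 2*y^2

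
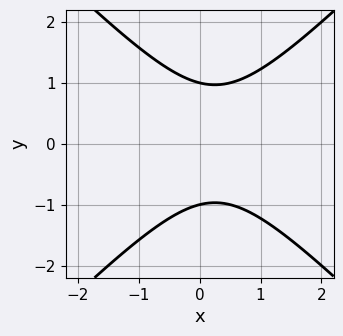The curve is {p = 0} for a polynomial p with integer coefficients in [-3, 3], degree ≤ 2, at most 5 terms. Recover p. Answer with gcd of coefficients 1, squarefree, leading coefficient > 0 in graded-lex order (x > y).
2*x^2 - 2*y^2 - x + 2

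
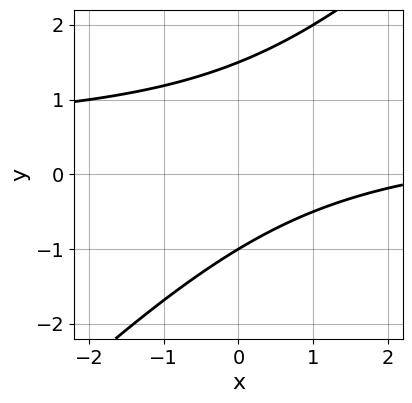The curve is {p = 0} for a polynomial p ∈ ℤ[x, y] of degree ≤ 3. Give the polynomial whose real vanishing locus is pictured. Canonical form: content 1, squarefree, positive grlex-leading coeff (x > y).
2*x*y - 2*y^2 - x + y + 3

Degree: the shape is more complex than any degree-1 curve, so deg p = 2.
From the axis intercepts and sections: it crosses the y-axis at the gridline y = -1; no x-intercept at any integer in the box.
Fitting integer coefficients to these (and the overall shape) gives p.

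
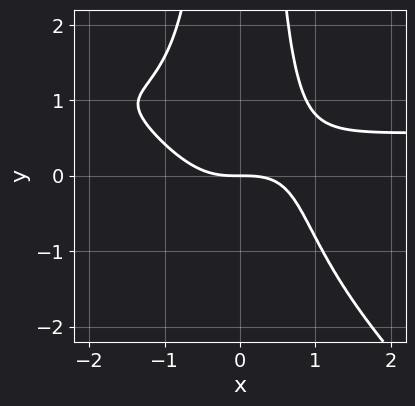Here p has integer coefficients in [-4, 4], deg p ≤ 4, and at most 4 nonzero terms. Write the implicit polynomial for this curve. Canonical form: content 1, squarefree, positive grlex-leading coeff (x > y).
3*x^3*y + 3*x^2*y^2 - 2*x^3 - 3*y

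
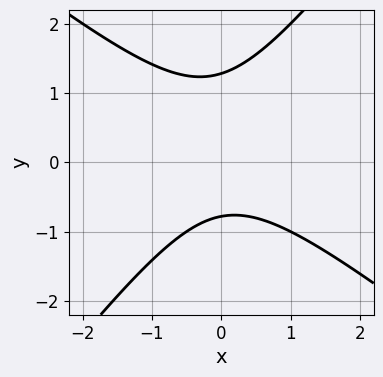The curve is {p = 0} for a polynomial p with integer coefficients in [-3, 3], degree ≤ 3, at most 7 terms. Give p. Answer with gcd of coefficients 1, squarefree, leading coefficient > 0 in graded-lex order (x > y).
(a) deg p = 2.
(b) Observable constraints: no x-intercept at any integer in the box.
(c) Assembling these constraints gives the stated polynomial.

2*x^2 + x*y - 2*y^2 + y + 2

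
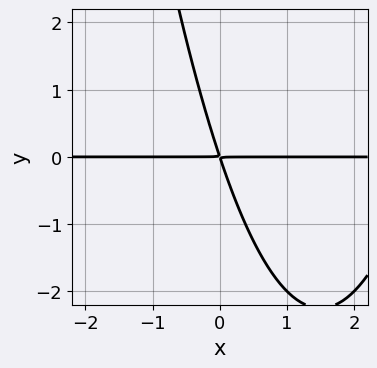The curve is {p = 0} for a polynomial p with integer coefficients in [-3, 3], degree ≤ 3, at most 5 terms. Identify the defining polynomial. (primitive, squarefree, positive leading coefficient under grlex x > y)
x^2*y - 3*x*y - y^2

First, deg p = 3.
Then, observable constraints: the visible x-axis segment lies entirely on the curve.
Finally, together with the visible shape, these determine p as stated.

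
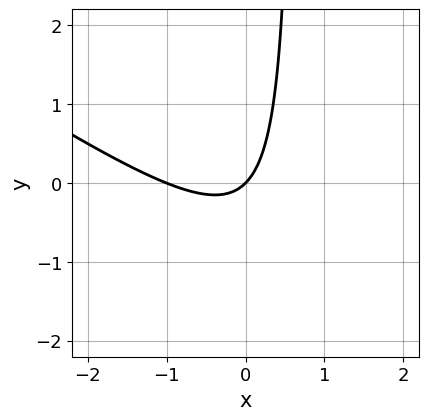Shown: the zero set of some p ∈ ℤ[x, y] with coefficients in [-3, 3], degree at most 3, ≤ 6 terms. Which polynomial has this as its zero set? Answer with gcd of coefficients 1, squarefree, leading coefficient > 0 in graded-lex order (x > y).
2*x^2 + 3*x*y + 2*x - 2*y

First, the degree is 2 — the shape is more complex than any degree-1 curve.
Next, observable constraints: the x-axis gridline crossings are at x ∈ {-1, 0}; it meets the y-axis at y = 0 (among the integer gridlines).
Finally, these observations pin down the coefficients.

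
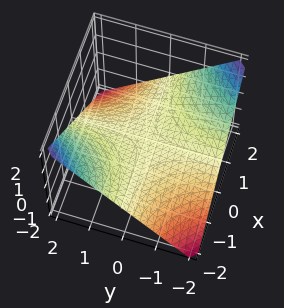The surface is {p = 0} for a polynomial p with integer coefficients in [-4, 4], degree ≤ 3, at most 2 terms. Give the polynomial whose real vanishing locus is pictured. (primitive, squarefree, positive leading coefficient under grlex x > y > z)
x*y + 2*z

First, the degree is 2 — a hyperbolic paraboloid; a quadric.
Then, observable constraints: it crosses the z-axis at the gridline z = 0; every point of the y-axis in the box is on the surface.
Finally, these observations pin down the coefficients.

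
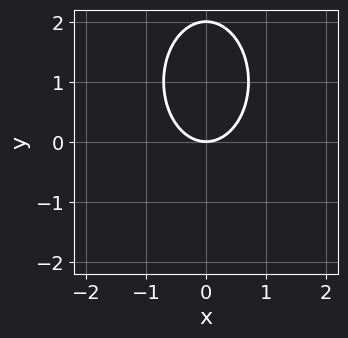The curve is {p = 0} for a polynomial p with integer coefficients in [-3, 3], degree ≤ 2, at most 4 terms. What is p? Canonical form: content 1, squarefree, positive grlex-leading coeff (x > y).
2*x^2 + y^2 - 2*y

Degree: a generic line meets the curve in up to 2 points, so deg p = 2.
Symmetries: the x ↦ −x reflection is a symmetry, so x appears only in even powers.
From the visible intercepts: the y-axis gridline crossings are at y ∈ {0, 2}; it meets the x-axis at x = 0 (among the integer gridlines).
Together with the visible shape, these determine p as stated.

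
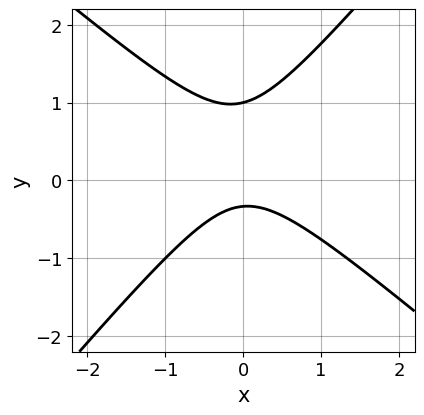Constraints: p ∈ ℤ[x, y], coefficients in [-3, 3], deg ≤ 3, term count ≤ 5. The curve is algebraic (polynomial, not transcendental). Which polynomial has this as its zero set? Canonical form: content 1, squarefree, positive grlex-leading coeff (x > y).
3*x^2 + x*y - 3*y^2 + 2*y + 1

First, the degree is 2 — no degree-1 curve has this shape.
Then, observable constraints: no x-intercept at any integer in the box; one y-axis crossing is at y = 1.
Finally, solving for integer coefficients yields p as stated.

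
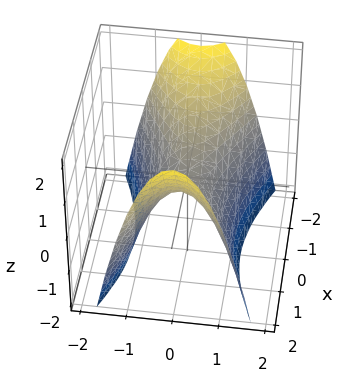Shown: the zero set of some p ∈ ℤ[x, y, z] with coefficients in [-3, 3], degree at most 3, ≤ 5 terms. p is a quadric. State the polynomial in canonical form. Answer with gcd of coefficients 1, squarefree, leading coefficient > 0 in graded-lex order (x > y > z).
The degree is 2 — a saddle surface; a quadric.
Symmetries: it's symmetric under y → −y, forcing even powers of y; it's symmetric under x → −x, forcing even powers of x.
Checking where it meets the axes: it meets the y-axis at y = 0 (among the integer gridlines); it meets the x-axis at x = 0 (among the integer gridlines); it crosses the z-axis at the gridline z = 0.
Matching integer coefficients to the picture gives p.

x^2 - 3*y^2 - 2*z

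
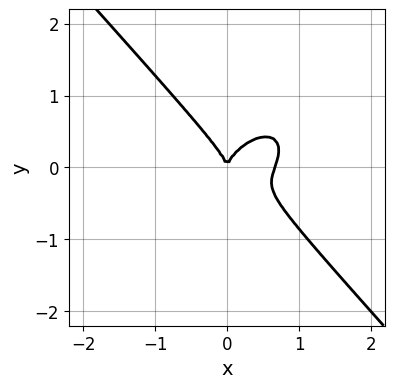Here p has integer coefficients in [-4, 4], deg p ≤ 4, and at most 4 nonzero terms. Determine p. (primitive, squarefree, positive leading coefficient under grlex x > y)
3*x^3 - x^2*y + 3*y^3 - 2*x^2

1. Degree: no degree-2 curve has this shape, so deg p = 3.
2. From the visible intercepts: it crosses the y-axis at the gridline y = 0; one x-axis crossing is at x = 0.
3. The integer polynomial consistent with all of this is the stated p.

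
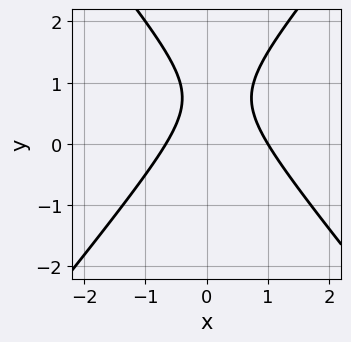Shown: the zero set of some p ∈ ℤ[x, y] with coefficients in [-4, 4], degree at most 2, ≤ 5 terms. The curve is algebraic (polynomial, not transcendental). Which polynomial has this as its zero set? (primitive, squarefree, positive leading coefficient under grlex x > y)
3*x^2 - 2*y^2 - x + 3*y - 2

deg p = 2. A generic line meets the curve in up to 2 points.
Checking where it meets the axes: the curve avoids every integer y-axis point in the box; it meets the x-axis at x = 1 (among the integer gridlines).
These observations pin down the coefficients.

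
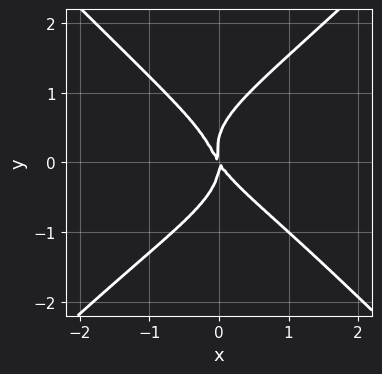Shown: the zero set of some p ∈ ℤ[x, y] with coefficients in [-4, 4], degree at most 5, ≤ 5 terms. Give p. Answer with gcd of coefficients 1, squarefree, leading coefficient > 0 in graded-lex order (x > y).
The degree is 4 — a generic line meets the curve in up to 4 points.
Checking where it meets the axes: it meets the x-axis at x = 0 (among the integer gridlines); it crosses the y-axis at the gridline y = 0.
Matching integer coefficients to the picture gives p.

3*x^2*y^2 - 3*y^4 + y^3 + 3*x^2 + 2*x*y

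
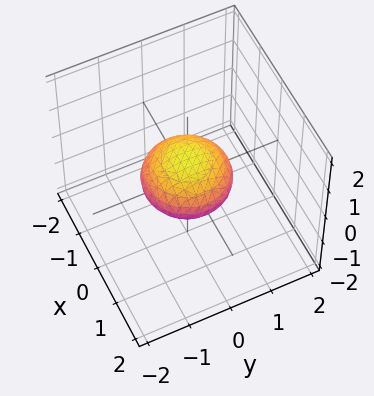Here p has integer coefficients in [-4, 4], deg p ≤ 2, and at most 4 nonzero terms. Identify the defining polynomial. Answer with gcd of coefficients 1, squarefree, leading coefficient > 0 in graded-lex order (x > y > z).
1. Degree: bounded and convex; a quadric, so deg p = 2.
2. Symmetries: it's symmetric under z → −z, forcing even powers of z; the z-axis is an axis of rotation, so x and y enter only as x² + y².
3. Against the integer gridlines: the x-axis gridline crossings are at x ∈ {-1, 1}; among the integer gridlines, it crosses the y-axis at y ∈ {-1, 1}; a circular section at z = 0 has radius exactly 1.
4. The integer polynomial consistent with all of this is the stated p.

x^2 + y^2 + 2*z^2 - 1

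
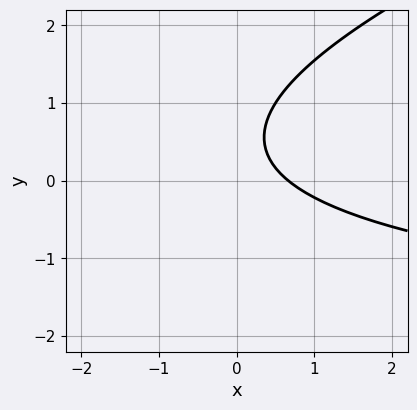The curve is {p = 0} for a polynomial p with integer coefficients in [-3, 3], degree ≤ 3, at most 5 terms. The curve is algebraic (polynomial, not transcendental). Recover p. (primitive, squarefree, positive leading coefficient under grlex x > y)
x*y - 3*y^2 + 3*x + 3*y - 2

The degree is 2 — a generic line meets the curve in up to 2 points.
Reading off the gridlines: no y-intercept at any integer in the box.
Solving for integer coefficients yields p as stated.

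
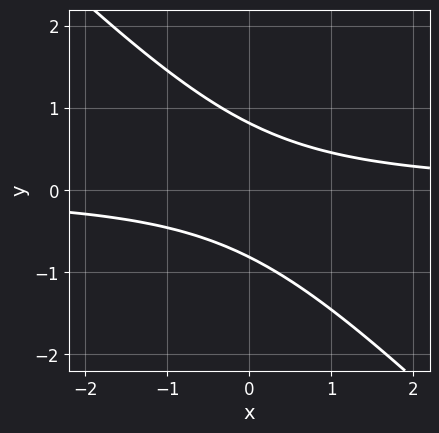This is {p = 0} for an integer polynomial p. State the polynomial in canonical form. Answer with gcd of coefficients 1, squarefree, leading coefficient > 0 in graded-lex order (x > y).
First, the degree is 2 — a generic line meets the curve in up to 2 points.
Next, from the visible intercepts: it misses every integer gridline on the x-axis.
Finally, assembling these constraints gives the stated polynomial.

3*x*y + 3*y^2 - 2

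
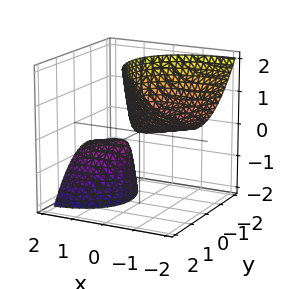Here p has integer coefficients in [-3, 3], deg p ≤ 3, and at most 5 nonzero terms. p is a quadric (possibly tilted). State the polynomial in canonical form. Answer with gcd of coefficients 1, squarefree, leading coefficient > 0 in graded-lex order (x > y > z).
x^2 + x*y + 3*x*z + 2*y^2 - z

1. I count 2 distinct pieces.
2. deg p = 2.
3. Checking where it meets the axes: it meets the x-axis at x = 0 (among the integer gridlines); it meets the y-axis at y = 0 (among the integer gridlines).
4. Fitting integer coefficients to these (and the overall shape) gives p.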